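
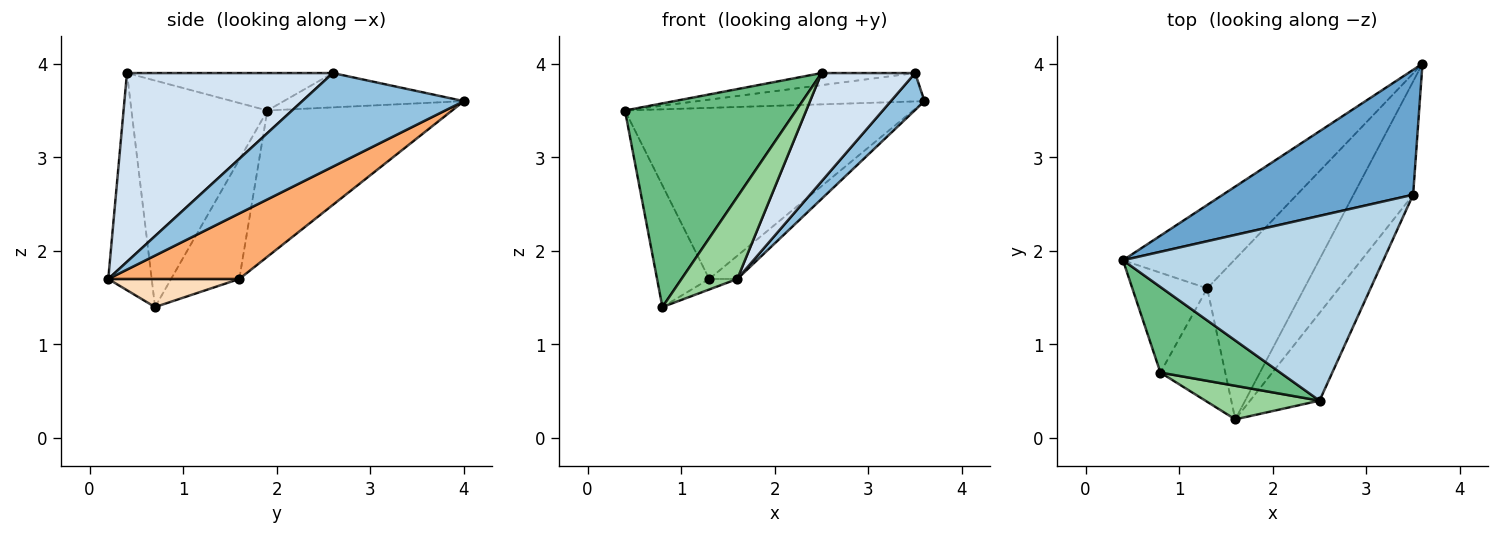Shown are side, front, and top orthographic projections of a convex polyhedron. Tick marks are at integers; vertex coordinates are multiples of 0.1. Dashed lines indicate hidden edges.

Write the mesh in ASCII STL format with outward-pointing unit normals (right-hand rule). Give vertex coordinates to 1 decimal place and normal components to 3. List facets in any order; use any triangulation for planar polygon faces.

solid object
 facet normal -0.173 0.218 0.960
  outer loop
   vertex 3.5 2.6 3.9
   vertex 3.6 4.0 3.6
   vertex 0.4 1.9 3.5
  endloop
 endfacet
 facet normal 0.831 -0.173 -0.529
  outer loop
   vertex 3.5 2.6 3.9
   vertex 1.6 0.2 1.7
   vertex 3.6 4.0 3.6
  endloop
 endfacet
 facet normal -0.142 0.065 0.988
  outer loop
   vertex 2.5 0.4 3.9
   vertex 3.5 2.6 3.9
   vertex 0.4 1.9 3.5
  endloop
 endfacet
 facet normal 0.863 -0.392 -0.317
  outer loop
   vertex 2.5 0.4 3.9
   vertex 1.6 0.2 1.7
   vertex 3.5 2.6 3.9
  endloop
 endfacet
 facet normal -0.499 0.779 -0.379
  outer loop
   vertex 1.3 1.6 1.7
   vertex 0.4 1.9 3.5
   vertex 3.6 4.0 3.6
  endloop
 endfacet
 facet normal 0.556 0.119 -0.823
  outer loop
   vertex 1.3 1.6 1.7
   vertex 3.6 4.0 3.6
   vertex 1.6 0.2 1.7
  endloop
 endfacet
 facet normal -0.711 0.544 -0.446
  outer loop
   vertex 0.8 0.7 1.4
   vertex 0.4 1.9 3.5
   vertex 1.3 1.6 1.7
  endloop
 endfacet
 facet normal 0.396 0.085 -0.914
  outer loop
   vertex 0.8 0.7 1.4
   vertex 1.3 1.6 1.7
   vertex 1.6 0.2 1.7
  endloop
 endfacet
 facet normal -0.591 -0.744 0.313
  outer loop
   vertex 0.8 0.7 1.4
   vertex 2.5 0.4 3.9
   vertex 0.4 1.9 3.5
  endloop
 endfacet
 facet normal -0.585 -0.751 0.307
  outer loop
   vertex 0.8 0.7 1.4
   vertex 1.6 0.2 1.7
   vertex 2.5 0.4 3.9
  endloop
 endfacet
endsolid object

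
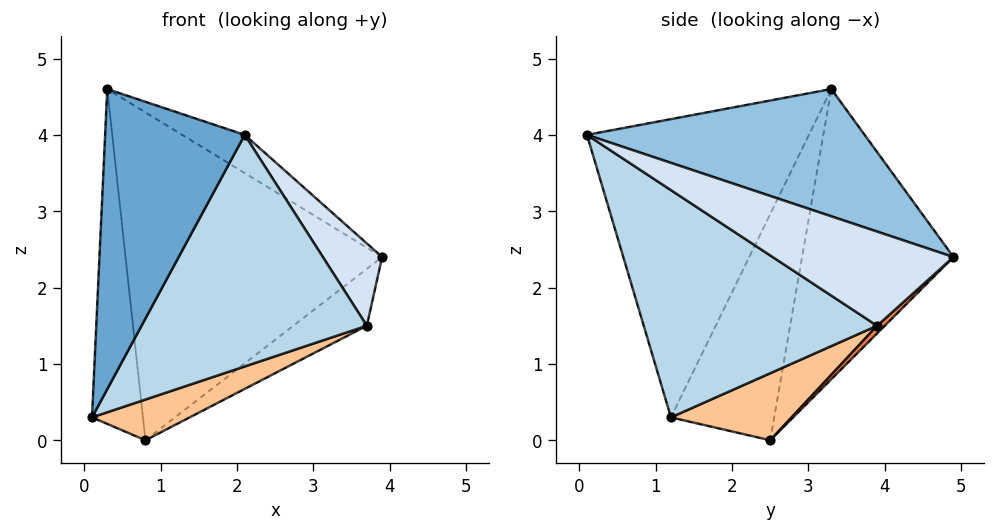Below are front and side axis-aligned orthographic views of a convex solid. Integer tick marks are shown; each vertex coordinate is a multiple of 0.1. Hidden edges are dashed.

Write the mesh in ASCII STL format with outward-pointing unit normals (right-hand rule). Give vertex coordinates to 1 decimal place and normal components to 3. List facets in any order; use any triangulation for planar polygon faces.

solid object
 facet normal -0.811 -0.510 0.287
  outer loop
   vertex 0.3 3.3 4.6
   vertex 0.1 1.2 0.3
   vertex 2.1 0.1 4.0
  endloop
 endfacet
 facet normal 0.483 0.109 0.869
  outer loop
   vertex 0.3 3.3 4.6
   vertex 2.1 0.1 4.0
   vertex 3.9 4.9 2.4
  endloop
 endfacet
 facet normal 0.618 -0.597 -0.512
  outer loop
   vertex 3.7 3.9 1.5
   vertex 2.1 0.1 4.0
   vertex 0.1 1.2 0.3
  endloop
 endfacet
 facet normal 0.942 -0.309 0.134
  outer loop
   vertex 3.7 3.9 1.5
   vertex 3.9 4.9 2.4
   vertex 2.1 0.1 4.0
  endloop
 endfacet
 facet normal 0.069 0.660 -0.748
  outer loop
   vertex 0.8 2.5 0.0
   vertex 3.9 4.9 2.4
   vertex 3.7 3.9 1.5
  endloop
 endfacet
 facet normal -0.498 0.844 -0.201
  outer loop
   vertex 0.8 2.5 0.0
   vertex 0.3 3.3 4.6
   vertex 3.9 4.9 2.4
  endloop
 endfacet
 facet normal 0.573 -0.464 -0.675
  outer loop
   vertex 0.8 2.5 0.0
   vertex 3.7 3.9 1.5
   vertex 0.1 1.2 0.3
  endloop
 endfacet
 facet normal -0.883 0.436 -0.172
  outer loop
   vertex 0.8 2.5 0.0
   vertex 0.1 1.2 0.3
   vertex 0.3 3.3 4.6
  endloop
 endfacet
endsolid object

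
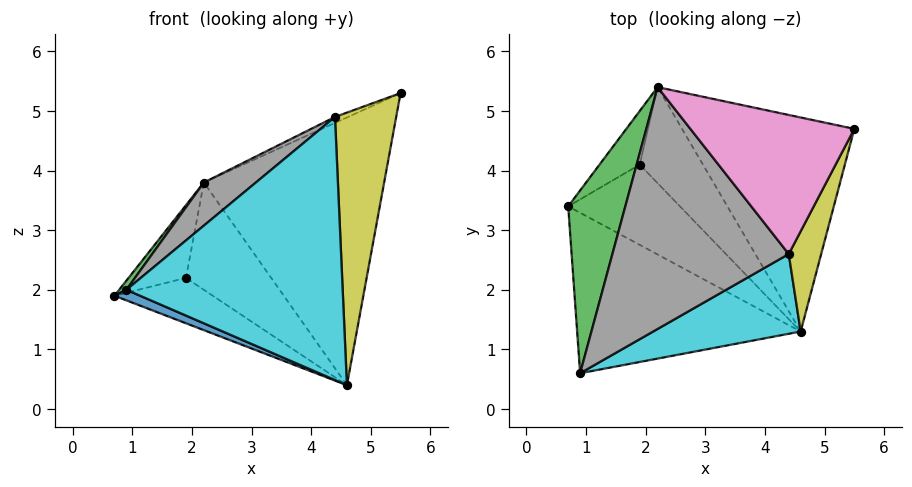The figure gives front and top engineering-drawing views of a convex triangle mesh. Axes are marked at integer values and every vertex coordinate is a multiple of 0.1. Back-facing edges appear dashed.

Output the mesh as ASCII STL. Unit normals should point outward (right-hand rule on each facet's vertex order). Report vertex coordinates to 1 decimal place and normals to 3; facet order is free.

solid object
 facet normal -0.387 -0.060 -0.920
  outer loop
   vertex 0.9 0.6 2.0
   vertex 0.7 3.4 1.9
   vertex 4.6 1.3 0.4
  endloop
 endfacet
 facet normal 0.410 0.712 -0.570
  outer loop
   vertex 2.2 5.4 3.8
   vertex 5.5 4.7 5.3
   vertex 4.6 1.3 0.4
  endloop
 endfacet
 facet normal -0.768 -0.032 0.640
  outer loop
   vertex 2.2 5.4 3.8
   vertex 0.7 3.4 1.9
   vertex 0.9 0.6 2.0
  endloop
 endfacet
 facet normal -0.069 0.491 -0.868
  outer loop
   vertex 1.9 4.1 2.2
   vertex 4.6 1.3 0.4
   vertex 0.7 3.4 1.9
  endloop
 endfacet
 facet normal -0.306 0.766 -0.565
  outer loop
   vertex 1.9 4.1 2.2
   vertex 0.7 3.4 1.9
   vertex 2.2 5.4 3.8
  endloop
 endfacet
 facet normal 0.312 0.708 -0.634
  outer loop
   vertex 1.9 4.1 2.2
   vertex 2.2 5.4 3.8
   vertex 4.6 1.3 0.4
  endloop
 endfacet
 facet normal -0.407 0.039 0.913
  outer loop
   vertex 4.4 2.6 4.9
   vertex 5.5 4.7 5.3
   vertex 2.2 5.4 3.8
  endloop
 endfacet
 facet normal -0.582 -0.143 0.801
  outer loop
   vertex 4.4 2.6 4.9
   vertex 2.2 5.4 3.8
   vertex 0.9 0.6 2.0
  endloop
 endfacet
 facet normal 0.857 -0.483 0.178
  outer loop
   vertex 4.4 2.6 4.9
   vertex 4.6 1.3 0.4
   vertex 5.5 4.7 5.3
  endloop
 endfacet
 facet normal 0.293 -0.915 0.277
  outer loop
   vertex 4.4 2.6 4.9
   vertex 0.9 0.6 2.0
   vertex 4.6 1.3 0.4
  endloop
 endfacet
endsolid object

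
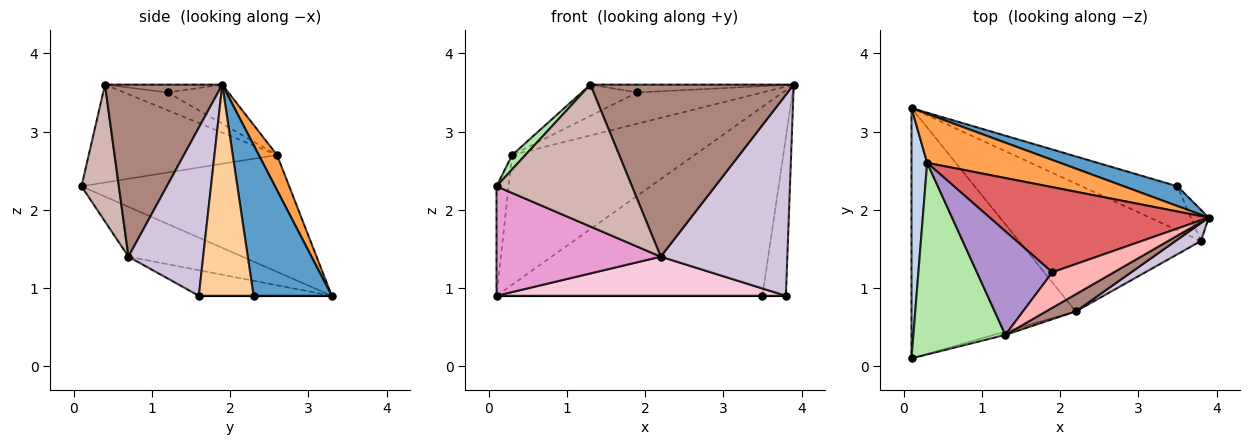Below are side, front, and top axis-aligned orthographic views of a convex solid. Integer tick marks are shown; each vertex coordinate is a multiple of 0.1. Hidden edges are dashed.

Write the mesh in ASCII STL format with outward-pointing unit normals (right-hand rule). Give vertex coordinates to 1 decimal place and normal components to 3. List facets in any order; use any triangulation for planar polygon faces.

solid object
 facet normal 0.281 0.955 0.100
  outer loop
   vertex 3.5 2.3 0.9
   vertex 0.1 3.3 0.9
   vertex 3.9 1.9 3.6
  endloop
 endfacet
 facet normal -0.989 0.058 0.132
  outer loop
   vertex 0.3 2.6 2.7
   vertex 0.1 3.3 0.9
   vertex 0.1 0.1 2.3
  endloop
 endfacet
 facet normal 0.093 0.931 0.352
  outer loop
   vertex 0.3 2.6 2.7
   vertex 3.9 1.9 3.6
   vertex 0.1 3.3 0.9
  endloop
 endfacet
 facet normal 0.916 0.393 -0.078
  outer loop
   vertex 3.8 1.6 0.9
   vertex 3.5 2.3 0.9
   vertex 3.9 1.9 3.6
  endloop
 endfacet
 facet normal 0.000 0.000 -1.000
  outer loop
   vertex 3.8 1.6 0.9
   vertex 0.1 3.3 0.9
   vertex 3.5 2.3 0.9
  endloop
 endfacet
 facet normal -0.728 -0.051 0.684
  outer loop
   vertex 1.3 0.4 3.6
   vertex 0.3 2.6 2.7
   vertex 0.1 0.1 2.3
  endloop
 endfacet
 facet normal -0.165 0.340 0.926
  outer loop
   vertex 1.9 1.2 3.5
   vertex 3.9 1.9 3.6
   vertex 0.3 2.6 2.7
  endloop
 endfacet
 facet normal -0.123 0.214 0.969
  outer loop
   vertex 1.9 1.2 3.5
   vertex 1.3 0.4 3.6
   vertex 3.9 1.9 3.6
  endloop
 endfacet
 facet normal -0.220 0.282 0.934
  outer loop
   vertex 1.9 1.2 3.5
   vertex 0.3 2.6 2.7
   vertex 1.3 0.4 3.6
  endloop
 endfacet
 facet normal 0.507 -0.859 0.077
  outer loop
   vertex 2.2 0.7 1.4
   vertex 3.8 1.6 0.9
   vertex 3.9 1.9 3.6
  endloop
 endfacet
 facet normal 0.498 -0.863 0.086
  outer loop
   vertex 2.2 0.7 1.4
   vertex 3.9 1.9 3.6
   vertex 1.3 0.4 3.6
  endloop
 endfacet
 facet normal 0.266 -0.964 -0.023
  outer loop
   vertex 2.2 0.7 1.4
   vertex 1.3 0.4 3.6
   vertex 0.1 0.1 2.3
  endloop
 endfacet
 facet normal -0.268 -0.386 -0.883
  outer loop
   vertex 2.2 0.7 1.4
   vertex 0.1 0.1 2.3
   vertex 0.1 3.3 0.9
  endloop
 endfacet
 facet normal -0.133 -0.290 -0.948
  outer loop
   vertex 2.2 0.7 1.4
   vertex 0.1 3.3 0.9
   vertex 3.8 1.6 0.9
  endloop
 endfacet
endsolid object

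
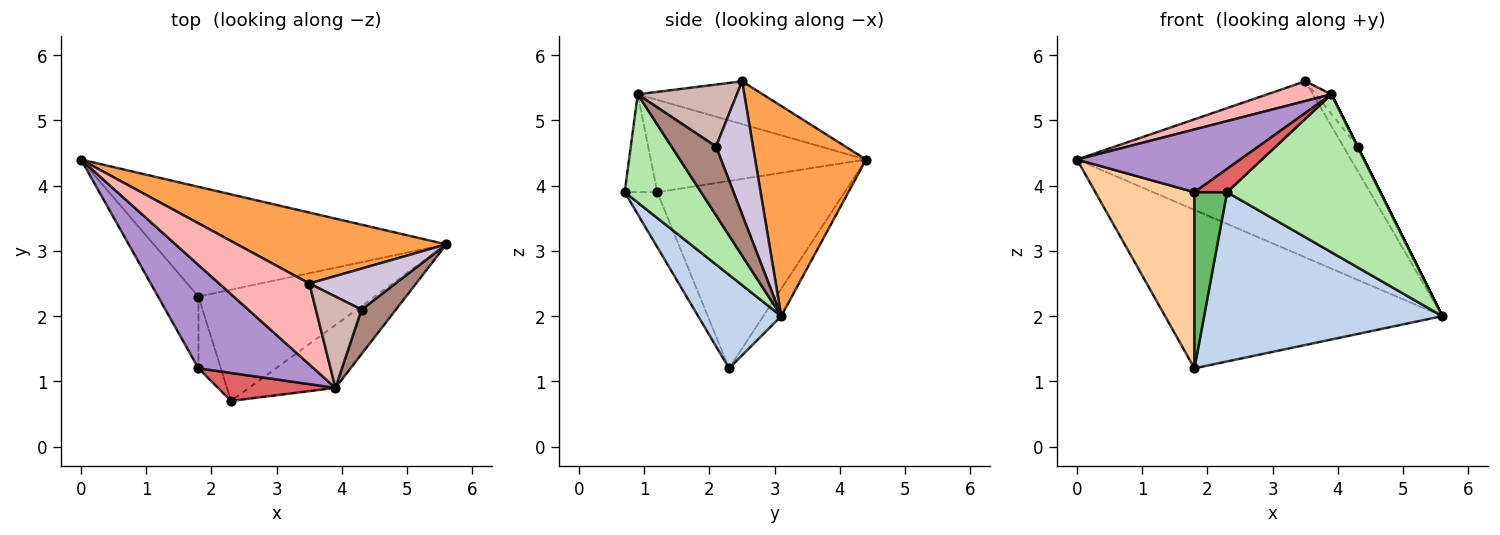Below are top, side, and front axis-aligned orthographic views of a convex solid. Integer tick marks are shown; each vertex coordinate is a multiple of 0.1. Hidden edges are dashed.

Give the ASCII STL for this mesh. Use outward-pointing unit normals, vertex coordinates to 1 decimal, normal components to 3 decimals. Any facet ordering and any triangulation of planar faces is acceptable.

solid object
 facet normal -0.053 0.821 -0.569
  outer loop
   vertex 1.8 2.3 1.2
   vertex 0.0 4.4 4.4
   vertex 5.6 3.1 2.0
  endloop
 endfacet
 facet normal 0.280 -0.802 -0.527
  outer loop
   vertex 1.8 2.3 1.2
   vertex 5.6 3.1 2.0
   vertex 2.3 0.7 3.9
  endloop
 endfacet
 facet normal 0.351 0.868 0.350
  outer loop
   vertex 3.5 2.5 5.6
   vertex 5.6 3.1 2.0
   vertex 0.0 4.4 4.4
  endloop
 endfacet
 facet normal -0.868 -0.459 -0.187
  outer loop
   vertex 1.8 1.2 3.9
   vertex 0.0 4.4 4.4
   vertex 1.8 2.3 1.2
  endloop
 endfacet
 facet normal -0.679 -0.679 -0.277
  outer loop
   vertex 1.8 1.2 3.9
   vertex 1.8 2.3 1.2
   vertex 2.3 0.7 3.9
  endloop
 endfacet
 facet normal 0.420 -0.843 -0.336
  outer loop
   vertex 3.9 0.9 5.4
   vertex 2.3 0.7 3.9
   vertex 5.6 3.1 2.0
  endloop
 endfacet
 facet normal -0.539 -0.539 0.647
  outer loop
   vertex 3.9 0.9 5.4
   vertex 1.8 1.2 3.9
   vertex 2.3 0.7 3.9
  endloop
 endfacet
 facet normal -0.419 -0.215 0.882
  outer loop
   vertex 3.9 0.9 5.4
   vertex 3.5 2.5 5.6
   vertex 0.0 4.4 4.4
  endloop
 endfacet
 facet normal -0.565 -0.428 0.705
  outer loop
   vertex 3.9 0.9 5.4
   vertex 0.0 4.4 4.4
   vertex 1.8 1.2 3.9
  endloop
 endfacet
 facet normal 0.799 0.306 0.517
  outer loop
   vertex 4.3 2.1 4.6
   vertex 5.6 3.1 2.0
   vertex 3.5 2.5 5.6
  endloop
 endfacet
 facet normal 0.894 0.000 0.447
  outer loop
   vertex 4.3 2.1 4.6
   vertex 3.9 0.9 5.4
   vertex 5.6 3.1 2.0
  endloop
 endfacet
 facet normal 0.799 0.126 0.588
  outer loop
   vertex 4.3 2.1 4.6
   vertex 3.5 2.5 5.6
   vertex 3.9 0.9 5.4
  endloop
 endfacet
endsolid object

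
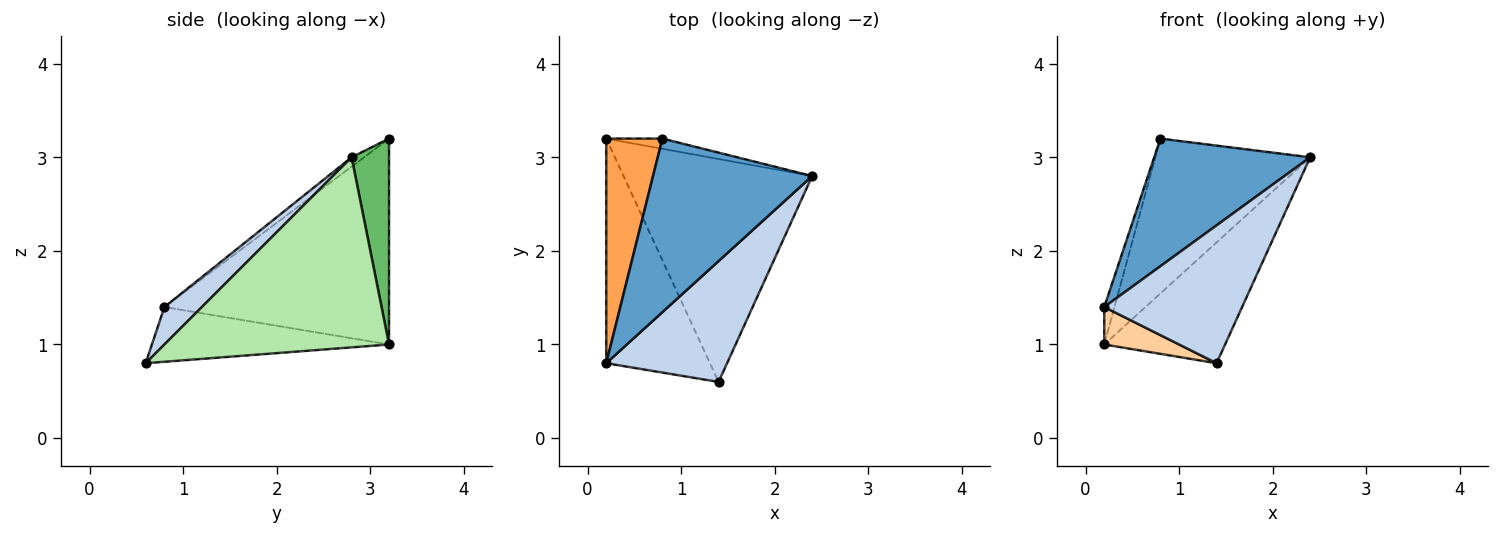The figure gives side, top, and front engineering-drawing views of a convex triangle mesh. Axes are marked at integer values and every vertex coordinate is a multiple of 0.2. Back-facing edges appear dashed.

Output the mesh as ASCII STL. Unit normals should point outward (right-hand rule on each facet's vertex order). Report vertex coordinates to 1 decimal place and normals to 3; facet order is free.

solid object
 facet normal -0.047 -0.592 0.805
  outer loop
   vertex 0.8 3.2 3.2
   vertex 0.2 0.8 1.4
   vertex 2.4 2.8 3.0
  endloop
 endfacet
 facet normal 0.200 -0.737 0.646
  outer loop
   vertex 1.4 0.6 0.8
   vertex 2.4 2.8 3.0
   vertex 0.2 0.8 1.4
  endloop
 endfacet
 facet normal -0.964 0.044 0.263
  outer loop
   vertex 0.2 3.2 1.0
   vertex 0.2 0.8 1.4
   vertex 0.8 3.2 3.2
  endloop
 endfacet
 facet normal -0.462 -0.146 -0.875
  outer loop
   vertex 0.2 3.2 1.0
   vertex 1.4 0.6 0.8
   vertex 0.2 0.8 1.4
  endloop
 endfacet
 facet normal 0.235 0.970 -0.064
  outer loop
   vertex 0.2 3.2 1.0
   vertex 0.8 3.2 3.2
   vertex 2.4 2.8 3.0
  endloop
 endfacet
 facet normal 0.663 0.357 -0.658
  outer loop
   vertex 0.2 3.2 1.0
   vertex 2.4 2.8 3.0
   vertex 1.4 0.6 0.8
  endloop
 endfacet
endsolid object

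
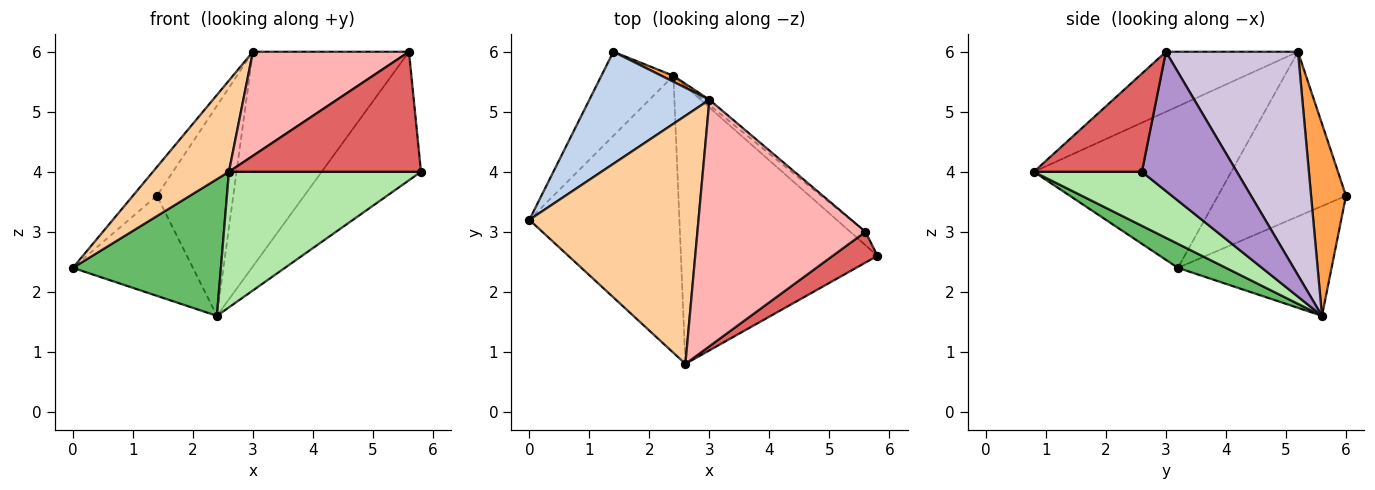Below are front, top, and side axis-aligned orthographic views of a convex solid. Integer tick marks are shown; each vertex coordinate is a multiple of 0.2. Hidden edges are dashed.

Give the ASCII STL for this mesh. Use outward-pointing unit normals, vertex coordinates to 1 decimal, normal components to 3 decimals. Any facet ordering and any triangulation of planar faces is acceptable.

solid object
 facet normal -0.700 0.547 -0.459
  outer loop
   vertex 2.4 5.6 1.6
   vertex 0.0 3.2 2.4
   vertex 1.4 6.0 3.6
  endloop
 endfacet
 facet normal -0.799 0.150 0.583
  outer loop
   vertex 3.0 5.2 6.0
   vertex 1.4 6.0 3.6
   vertex 0.0 3.2 2.4
  endloop
 endfacet
 facet normal 0.416 0.909 0.026
  outer loop
   vertex 3.0 5.2 6.0
   vertex 2.4 5.6 1.6
   vertex 1.4 6.0 3.6
  endloop
 endfacet
 facet normal -0.667 -0.257 0.699
  outer loop
   vertex 2.6 0.8 4.0
   vertex 3.0 5.2 6.0
   vertex 0.0 3.2 2.4
  endloop
 endfacet
 facet normal 0.142 -0.438 -0.888
  outer loop
   vertex 2.6 0.8 4.0
   vertex 0.0 3.2 2.4
   vertex 2.4 5.6 1.6
  endloop
 endfacet
 facet normal 0.240 -0.426 -0.872
  outer loop
   vertex 2.6 0.8 4.0
   vertex 2.4 5.6 1.6
   vertex 5.8 2.6 4.0
  endloop
 endfacet
 facet normal 0.478 -0.851 0.218
  outer loop
   vertex 5.6 3.0 6.0
   vertex 2.6 0.8 4.0
   vertex 5.8 2.6 4.0
  endloop
 endfacet
 facet normal -0.313 -0.369 0.875
  outer loop
   vertex 5.6 3.0 6.0
   vertex 3.0 5.2 6.0
   vertex 2.6 0.8 4.0
  endloop
 endfacet
 facet normal 0.689 0.721 -0.075
  outer loop
   vertex 5.6 3.0 6.0
   vertex 5.8 2.6 4.0
   vertex 2.4 5.6 1.6
  endloop
 endfacet
 facet normal 0.646 0.763 -0.019
  outer loop
   vertex 5.6 3.0 6.0
   vertex 2.4 5.6 1.6
   vertex 3.0 5.2 6.0
  endloop
 endfacet
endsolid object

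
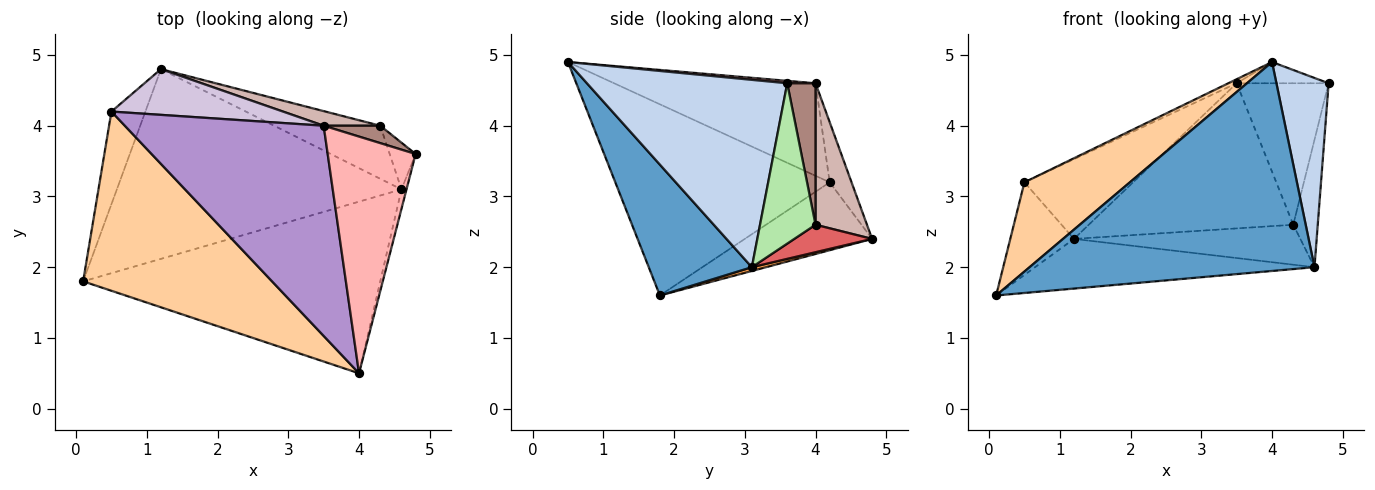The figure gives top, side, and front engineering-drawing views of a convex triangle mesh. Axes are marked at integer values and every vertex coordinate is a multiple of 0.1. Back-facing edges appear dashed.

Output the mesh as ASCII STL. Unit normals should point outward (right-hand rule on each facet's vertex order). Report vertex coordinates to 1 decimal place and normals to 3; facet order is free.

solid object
 facet normal 0.269 -0.744 -0.611
  outer loop
   vertex 4.6 3.1 2.0
   vertex 4.0 0.5 4.9
   vertex 0.1 1.8 1.6
  endloop
 endfacet
 facet normal 0.967 -0.252 -0.026
  outer loop
   vertex 4.6 3.1 2.0
   vertex 4.8 3.6 4.6
   vertex 4.0 0.5 4.9
  endloop
 endfacet
 facet normal 0.013 0.253 -0.967
  outer loop
   vertex 4.6 3.1 2.0
   vertex 0.1 1.8 1.6
   vertex 1.2 4.8 2.4
  endloop
 endfacet
 facet normal -0.671 -0.330 0.663
  outer loop
   vertex 0.5 4.2 3.2
   vertex 0.1 1.8 1.6
   vertex 4.0 0.5 4.9
  endloop
 endfacet
 facet normal -0.816 0.408 -0.408
  outer loop
   vertex 0.5 4.2 3.2
   vertex 1.2 4.8 2.4
   vertex 0.1 1.8 1.6
  endloop
 endfacet
 facet normal 0.905 0.399 -0.146
  outer loop
   vertex 4.3 4.0 2.6
   vertex 4.8 3.6 4.6
   vertex 4.6 3.1 2.0
  endloop
 endfacet
 facet normal 0.202 0.589 -0.782
  outer loop
   vertex 4.3 4.0 2.6
   vertex 4.6 3.1 2.0
   vertex 1.2 4.8 2.4
  endloop
 endfacet
 facet normal 0.027 0.089 0.996
  outer loop
   vertex 3.5 4.0 4.6
   vertex 4.0 0.5 4.9
   vertex 4.8 3.6 4.6
  endloop
 endfacet
 facet normal -0.422 0.017 0.906
  outer loop
   vertex 3.5 4.0 4.6
   vertex 0.5 4.2 3.2
   vertex 4.0 0.5 4.9
  endloop
 endfacet
 facet normal -0.172 0.854 0.490
  outer loop
   vertex 3.5 4.0 4.6
   vertex 1.2 4.8 2.4
   vertex 0.5 4.2 3.2
  endloop
 endfacet
 facet normal 0.292 0.949 0.117
  outer loop
   vertex 3.5 4.0 4.6
   vertex 4.8 3.6 4.6
   vertex 4.3 4.0 2.6
  endloop
 endfacet
 facet normal 0.243 0.965 0.097
  outer loop
   vertex 3.5 4.0 4.6
   vertex 4.3 4.0 2.6
   vertex 1.2 4.8 2.4
  endloop
 endfacet
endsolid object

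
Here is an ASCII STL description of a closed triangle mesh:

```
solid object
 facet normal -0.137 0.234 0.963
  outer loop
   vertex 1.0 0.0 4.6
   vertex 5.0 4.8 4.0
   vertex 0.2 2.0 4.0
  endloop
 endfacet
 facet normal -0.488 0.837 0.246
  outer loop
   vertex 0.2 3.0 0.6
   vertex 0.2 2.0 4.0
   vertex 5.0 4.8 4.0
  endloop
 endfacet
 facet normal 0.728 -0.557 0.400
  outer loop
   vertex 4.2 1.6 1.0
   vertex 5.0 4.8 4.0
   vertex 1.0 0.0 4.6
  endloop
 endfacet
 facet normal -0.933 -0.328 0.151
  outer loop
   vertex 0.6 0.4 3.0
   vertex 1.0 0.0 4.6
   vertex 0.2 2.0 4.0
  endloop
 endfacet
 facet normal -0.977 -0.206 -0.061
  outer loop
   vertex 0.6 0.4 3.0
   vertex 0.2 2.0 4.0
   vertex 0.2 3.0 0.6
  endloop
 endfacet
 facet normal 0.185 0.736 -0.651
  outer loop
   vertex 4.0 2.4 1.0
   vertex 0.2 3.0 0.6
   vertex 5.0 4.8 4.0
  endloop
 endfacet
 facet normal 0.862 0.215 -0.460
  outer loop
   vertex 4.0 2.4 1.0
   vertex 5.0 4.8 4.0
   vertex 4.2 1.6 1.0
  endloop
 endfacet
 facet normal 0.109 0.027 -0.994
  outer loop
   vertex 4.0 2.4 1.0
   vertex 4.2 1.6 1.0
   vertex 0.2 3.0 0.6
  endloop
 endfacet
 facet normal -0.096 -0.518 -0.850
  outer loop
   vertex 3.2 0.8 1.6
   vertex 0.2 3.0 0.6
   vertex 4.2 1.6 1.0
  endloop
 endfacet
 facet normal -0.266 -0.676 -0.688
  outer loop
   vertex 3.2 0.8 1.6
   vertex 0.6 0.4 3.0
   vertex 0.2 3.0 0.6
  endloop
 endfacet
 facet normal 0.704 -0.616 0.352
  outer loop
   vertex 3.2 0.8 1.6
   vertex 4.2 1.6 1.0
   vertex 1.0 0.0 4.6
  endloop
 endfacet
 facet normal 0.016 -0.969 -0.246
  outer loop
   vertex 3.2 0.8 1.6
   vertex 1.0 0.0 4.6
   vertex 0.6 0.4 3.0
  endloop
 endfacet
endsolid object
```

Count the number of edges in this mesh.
18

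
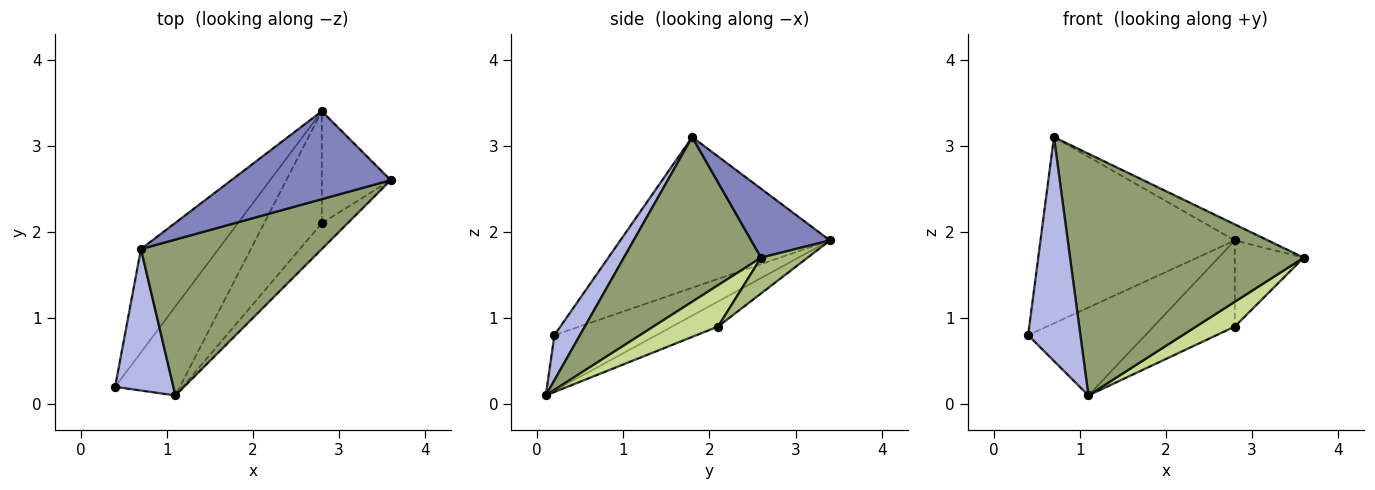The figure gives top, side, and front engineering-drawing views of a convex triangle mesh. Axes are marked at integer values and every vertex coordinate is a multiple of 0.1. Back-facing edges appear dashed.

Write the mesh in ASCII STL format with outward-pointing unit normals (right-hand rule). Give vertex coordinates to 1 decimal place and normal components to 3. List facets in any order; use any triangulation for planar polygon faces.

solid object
 facet normal -0.686 0.636 -0.353
  outer loop
   vertex 0.7 1.8 3.1
   vertex 2.8 3.4 1.9
   vertex 0.4 0.2 0.8
  endloop
 endfacet
 facet normal 0.391 0.165 0.905
  outer loop
   vertex 0.7 1.8 3.1
   vertex 3.6 2.6 1.7
   vertex 2.8 3.4 1.9
  endloop
 endfacet
 facet normal -0.521 0.600 -0.607
  outer loop
   vertex 1.1 0.1 0.1
   vertex 0.4 0.2 0.8
   vertex 2.8 3.4 1.9
  endloop
 endfacet
 facet normal 0.382 -0.781 0.494
  outer loop
   vertex 1.1 0.1 0.1
   vertex 0.7 1.8 3.1
   vertex 0.4 0.2 0.8
  endloop
 endfacet
 facet normal 0.443 -0.754 0.486
  outer loop
   vertex 1.1 0.1 0.1
   vertex 3.6 2.6 1.7
   vertex 0.7 1.8 3.1
  endloop
 endfacet
 facet normal 0.381 0.564 -0.733
  outer loop
   vertex 2.8 2.1 0.9
   vertex 2.8 3.4 1.9
   vertex 3.6 2.6 1.7
  endloop
 endfacet
 facet normal 0.756 -0.453 -0.472
  outer loop
   vertex 2.8 2.1 0.9
   vertex 3.6 2.6 1.7
   vertex 1.1 0.1 0.1
  endloop
 endfacet
 facet normal -0.326 0.576 -0.749
  outer loop
   vertex 2.8 2.1 0.9
   vertex 1.1 0.1 0.1
   vertex 2.8 3.4 1.9
  endloop
 endfacet
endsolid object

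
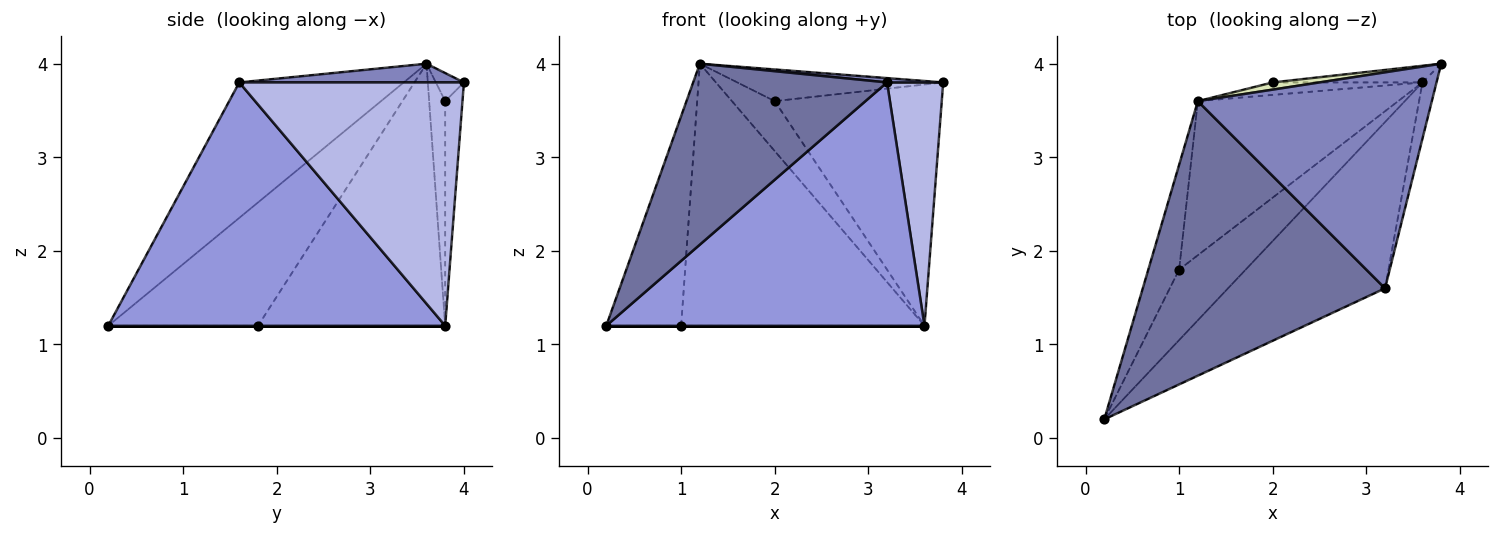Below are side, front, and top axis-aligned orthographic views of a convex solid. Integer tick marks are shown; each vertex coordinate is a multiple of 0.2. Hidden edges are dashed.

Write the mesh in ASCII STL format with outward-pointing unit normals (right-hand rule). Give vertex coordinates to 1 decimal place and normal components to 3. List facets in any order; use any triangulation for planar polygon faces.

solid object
 facet normal -0.423 -0.499 0.757
  outer loop
   vertex 3.2 1.6 3.8
   vertex 1.2 3.6 4.0
   vertex 0.2 0.2 1.2
  endloop
 endfacet
 facet normal 0.080 -0.020 0.997
  outer loop
   vertex 3.2 1.6 3.8
   vertex 3.8 4.0 3.8
   vertex 1.2 3.6 4.0
  endloop
 endfacet
 facet normal 0.658 -0.622 -0.425
  outer loop
   vertex 3.2 1.6 3.8
   vertex 0.2 0.2 1.2
   vertex 3.6 3.8 1.2
  endloop
 endfacet
 facet normal 0.969 -0.242 -0.056
  outer loop
   vertex 3.2 1.6 3.8
   vertex 3.6 3.8 1.2
   vertex 3.8 4.0 3.8
  endloop
 endfacet
 facet normal -0.873 0.436 -0.218
  outer loop
   vertex 1.0 1.8 1.2
   vertex 0.2 0.2 1.2
   vertex 1.2 3.6 4.0
  endloop
 endfacet
 facet normal 0.000 0.000 -1.000
  outer loop
   vertex 1.0 1.8 1.2
   vertex 3.6 3.8 1.2
   vertex 0.2 0.2 1.2
  endloop
 endfacet
 facet normal -0.553 0.718 -0.422
  outer loop
   vertex 1.0 1.8 1.2
   vertex 1.2 3.6 4.0
   vertex 3.6 3.8 1.2
  endloop
 endfacet
 facet normal -0.132 0.967 0.220
  outer loop
   vertex 2.0 3.8 3.6
   vertex 1.2 3.6 4.0
   vertex 3.8 4.0 3.8
  endloop
 endfacet
 facet normal -0.103 0.992 -0.068
  outer loop
   vertex 2.0 3.8 3.6
   vertex 3.8 4.0 3.8
   vertex 3.6 3.8 1.2
  endloop
 endfacet
 facet normal -0.342 0.912 -0.228
  outer loop
   vertex 2.0 3.8 3.6
   vertex 3.6 3.8 1.2
   vertex 1.2 3.6 4.0
  endloop
 endfacet
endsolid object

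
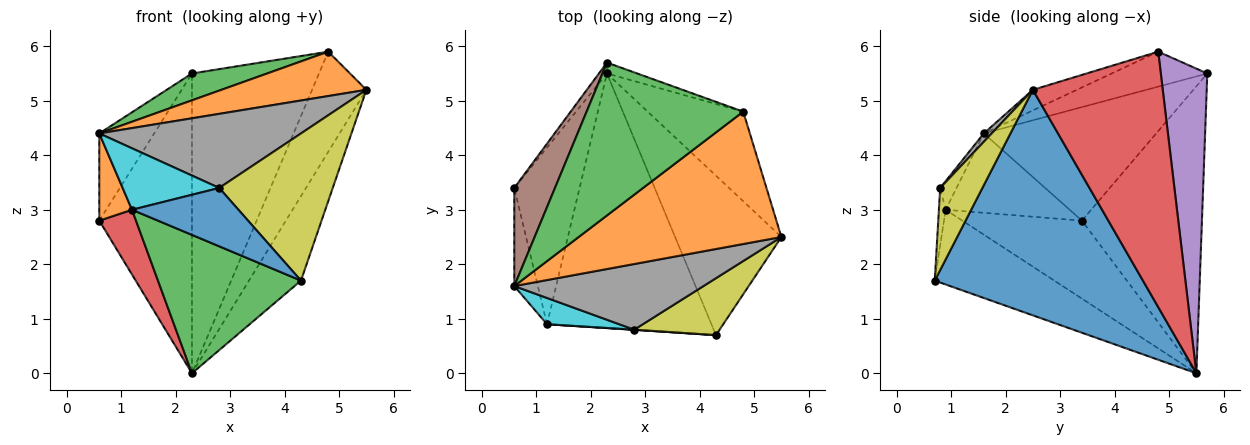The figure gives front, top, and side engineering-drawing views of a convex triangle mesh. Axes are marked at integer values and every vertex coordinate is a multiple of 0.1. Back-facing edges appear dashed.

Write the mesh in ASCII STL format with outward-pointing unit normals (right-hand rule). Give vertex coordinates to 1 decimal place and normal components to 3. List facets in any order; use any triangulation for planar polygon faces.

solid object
 facet normal 0.882 0.220 -0.416
  outer loop
   vertex 4.3 0.7 1.7
   vertex 2.3 5.5 0.0
   vertex 5.5 2.5 5.2
  endloop
 endfacet
 facet normal -0.096 -0.316 0.944
  outer loop
   vertex 4.8 4.8 5.9
   vertex 0.6 1.6 4.4
   vertex 5.5 2.5 5.2
  endloop
 endfacet
 facet normal -0.215 -0.169 0.962
  outer loop
   vertex 4.8 4.8 5.9
   vertex 2.3 5.7 5.5
   vertex 0.6 1.6 4.4
  endloop
 endfacet
 facet normal 0.872 0.365 -0.326
  outer loop
   vertex 4.8 4.8 5.9
   vertex 5.5 2.5 5.2
   vertex 2.3 5.5 0.0
  endloop
 endfacet
 facet normal 0.343 0.939 -0.034
  outer loop
   vertex 4.8 4.8 5.9
   vertex 2.3 5.5 0.0
   vertex 2.3 5.7 5.5
  endloop
 endfacet
 facet normal -0.902 0.287 0.323
  outer loop
   vertex 0.6 3.4 2.8
   vertex 0.6 1.6 4.4
   vertex 2.3 5.7 5.5
  endloop
 endfacet
 facet normal -0.791 0.611 -0.022
  outer loop
   vertex 0.6 3.4 2.8
   vertex 2.3 5.7 5.5
   vertex 2.3 5.5 0.0
  endloop
 endfacet
 facet normal 0.029 -0.748 0.663
  outer loop
   vertex 2.8 0.8 3.4
   vertex 5.5 2.5 5.2
   vertex 0.6 1.6 4.4
  endloop
 endfacet
 facet normal 0.328 -0.881 0.341
  outer loop
   vertex 2.8 0.8 3.4
   vertex 4.3 0.7 1.7
   vertex 5.5 2.5 5.2
  endloop
 endfacet
 facet normal -0.154 -0.909 0.388
  outer loop
   vertex 1.2 0.9 3.0
   vertex 2.8 0.8 3.4
   vertex 0.6 1.6 4.4
  endloop
 endfacet
 facet normal -0.063 -0.998 0.003
  outer loop
   vertex 1.2 0.9 3.0
   vertex 4.3 0.7 1.7
   vertex 2.8 0.8 3.4
  endloop
 endfacet
 facet normal -0.929 -0.245 -0.276
  outer loop
   vertex 1.2 0.9 3.0
   vertex 0.6 1.6 4.4
   vertex 0.6 3.4 2.8
  endloop
 endfacet
 facet normal -0.371 -0.443 -0.816
  outer loop
   vertex 1.2 0.9 3.0
   vertex 2.3 5.5 0.0
   vertex 4.3 0.7 1.7
  endloop
 endfacet
 facet normal -0.746 -0.229 -0.625
  outer loop
   vertex 1.2 0.9 3.0
   vertex 0.6 3.4 2.8
   vertex 2.3 5.5 0.0
  endloop
 endfacet
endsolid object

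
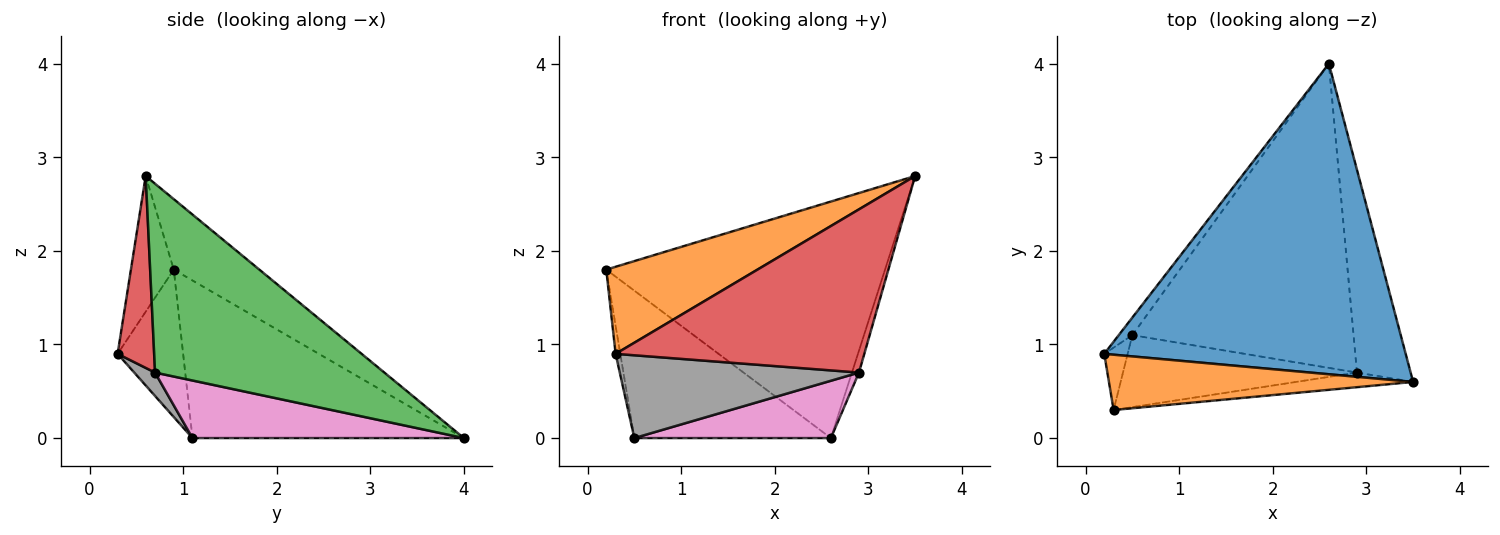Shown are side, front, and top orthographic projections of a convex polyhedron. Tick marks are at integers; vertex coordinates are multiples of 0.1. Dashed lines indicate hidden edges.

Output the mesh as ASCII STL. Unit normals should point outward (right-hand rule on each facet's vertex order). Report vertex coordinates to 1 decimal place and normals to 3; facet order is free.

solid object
 facet normal -0.183 0.596 0.782
  outer loop
   vertex 2.6 4.0 0.0
   vertex 0.2 0.9 1.8
   vertex 3.5 0.6 2.8
  endloop
 endfacet
 facet normal -0.233 -0.821 0.521
  outer loop
   vertex 0.3 0.3 0.9
   vertex 3.5 0.6 2.8
   vertex 0.2 0.9 1.8
  endloop
 endfacet
 facet normal 0.961 0.029 -0.273
  outer loop
   vertex 2.9 0.7 0.7
   vertex 2.6 4.0 0.0
   vertex 3.5 0.6 2.8
  endloop
 endfacet
 facet normal 0.145 -0.986 -0.088
  outer loop
   vertex 2.9 0.7 0.7
   vertex 3.5 0.6 2.8
   vertex 0.3 0.3 0.9
  endloop
 endfacet
 facet normal -0.808 0.585 -0.070
  outer loop
   vertex 0.5 1.1 0.0
   vertex 0.2 0.9 1.8
   vertex 2.6 4.0 0.0
  endloop
 endfacet
 facet normal -0.985 0.070 -0.156
  outer loop
   vertex 0.5 1.1 0.0
   vertex 0.3 0.3 0.9
   vertex 0.2 0.9 1.8
  endloop
 endfacet
 facet normal 0.248 -0.179 -0.952
  outer loop
   vertex 0.5 1.1 0.0
   vertex 2.6 4.0 0.0
   vertex 2.9 0.7 0.7
  endloop
 endfacet
 facet normal 0.065 -0.753 -0.655
  outer loop
   vertex 0.5 1.1 0.0
   vertex 2.9 0.7 0.7
   vertex 0.3 0.3 0.9
  endloop
 endfacet
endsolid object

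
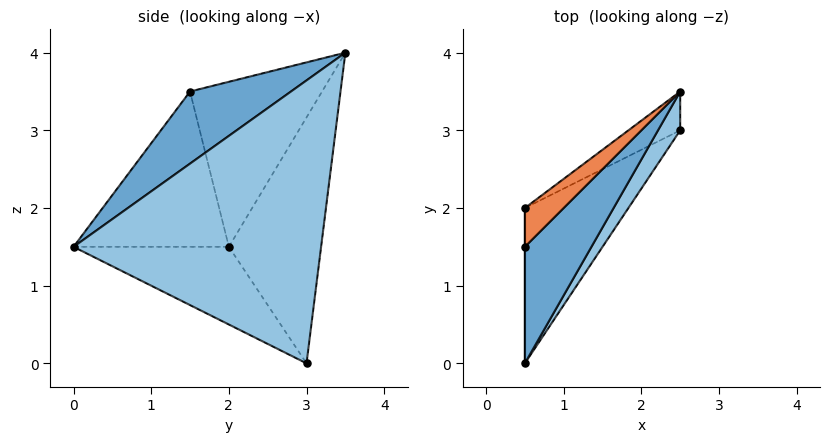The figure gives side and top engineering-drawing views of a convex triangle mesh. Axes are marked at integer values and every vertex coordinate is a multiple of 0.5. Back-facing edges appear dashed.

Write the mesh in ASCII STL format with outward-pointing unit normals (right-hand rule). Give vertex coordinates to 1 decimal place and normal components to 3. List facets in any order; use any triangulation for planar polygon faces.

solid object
 facet normal 0.545 -0.671 0.503
  outer loop
   vertex 2.5 3.5 4.0
   vertex 0.5 1.5 3.5
   vertex 0.5 0.0 1.5
  endloop
 endfacet
 facet normal 0.845 -0.530 0.066
  outer loop
   vertex 2.5 3.5 4.0
   vertex 0.5 0.0 1.5
   vertex 2.5 3.0 0.0
  endloop
 endfacet
 facet normal -1.000 0.000 0.000
  outer loop
   vertex 0.5 2.0 1.5
   vertex 0.5 0.0 1.5
   vertex 0.5 1.5 3.5
  endloop
 endfacet
 facet normal -0.600 0.000 -0.800
  outer loop
   vertex 0.5 2.0 1.5
   vertex 2.5 3.0 0.0
   vertex 0.5 0.0 1.5
  endloop
 endfacet
 facet normal -0.718 0.676 0.169
  outer loop
   vertex 0.5 2.0 1.5
   vertex 0.5 1.5 3.5
   vertex 2.5 3.5 4.0
  endloop
 endfacet
 facet normal -0.508 0.855 -0.107
  outer loop
   vertex 0.5 2.0 1.5
   vertex 2.5 3.5 4.0
   vertex 2.5 3.0 0.0
  endloop
 endfacet
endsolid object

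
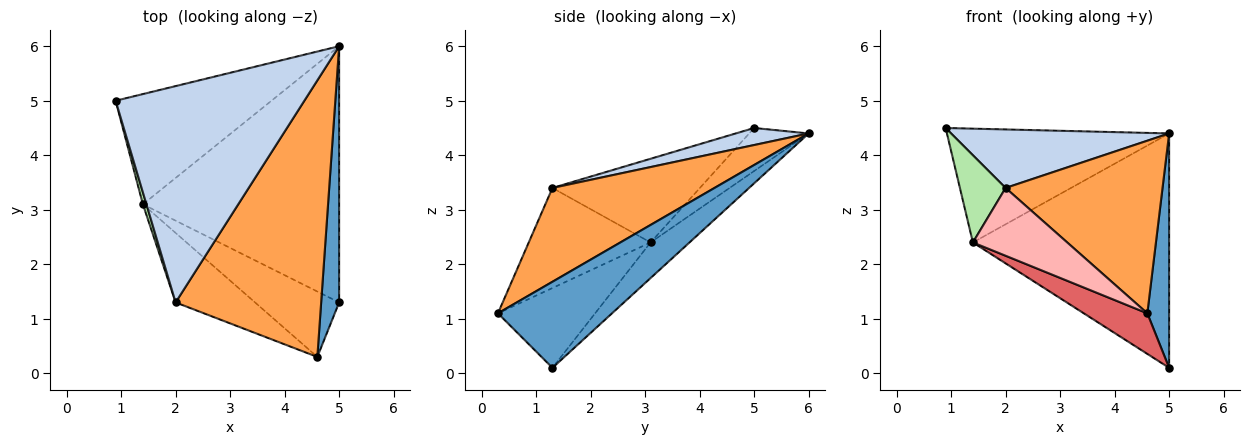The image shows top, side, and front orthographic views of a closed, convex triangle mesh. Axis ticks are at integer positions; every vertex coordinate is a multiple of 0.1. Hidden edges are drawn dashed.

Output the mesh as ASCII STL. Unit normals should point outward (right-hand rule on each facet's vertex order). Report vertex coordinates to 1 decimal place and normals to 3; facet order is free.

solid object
 facet normal 0.962 -0.184 0.201
  outer loop
   vertex 5.0 1.3 0.1
   vertex 5.0 6.0 4.4
   vertex 4.6 0.3 1.1
  endloop
 endfacet
 facet normal 0.087 -0.260 0.962
  outer loop
   vertex 2.0 1.3 3.4
   vertex 5.0 6.0 4.4
   vertex 0.9 5.0 4.5
  endloop
 endfacet
 facet normal 0.480 -0.465 0.744
  outer loop
   vertex 2.0 1.3 3.4
   vertex 4.6 0.3 1.1
   vertex 5.0 6.0 4.4
  endloop
 endfacet
 facet normal -0.189 0.705 -0.683
  outer loop
   vertex 1.4 3.1 2.4
   vertex 0.9 5.0 4.5
   vertex 5.0 6.0 4.4
  endloop
 endfacet
 facet normal -0.133 0.669 -0.731
  outer loop
   vertex 1.4 3.1 2.4
   vertex 5.0 6.0 4.4
   vertex 5.0 1.3 0.1
  endloop
 endfacet
 facet normal -0.954 -0.296 0.040
  outer loop
   vertex 1.4 3.1 2.4
   vertex 2.0 1.3 3.4
   vertex 0.9 5.0 4.5
  endloop
 endfacet
 facet normal -0.628 -0.410 -0.661
  outer loop
   vertex 1.4 3.1 2.4
   vertex 5.0 1.3 0.1
   vertex 4.6 0.3 1.1
  endloop
 endfacet
 facet normal -0.670 -0.519 -0.532
  outer loop
   vertex 1.4 3.1 2.4
   vertex 4.6 0.3 1.1
   vertex 2.0 1.3 3.4
  endloop
 endfacet
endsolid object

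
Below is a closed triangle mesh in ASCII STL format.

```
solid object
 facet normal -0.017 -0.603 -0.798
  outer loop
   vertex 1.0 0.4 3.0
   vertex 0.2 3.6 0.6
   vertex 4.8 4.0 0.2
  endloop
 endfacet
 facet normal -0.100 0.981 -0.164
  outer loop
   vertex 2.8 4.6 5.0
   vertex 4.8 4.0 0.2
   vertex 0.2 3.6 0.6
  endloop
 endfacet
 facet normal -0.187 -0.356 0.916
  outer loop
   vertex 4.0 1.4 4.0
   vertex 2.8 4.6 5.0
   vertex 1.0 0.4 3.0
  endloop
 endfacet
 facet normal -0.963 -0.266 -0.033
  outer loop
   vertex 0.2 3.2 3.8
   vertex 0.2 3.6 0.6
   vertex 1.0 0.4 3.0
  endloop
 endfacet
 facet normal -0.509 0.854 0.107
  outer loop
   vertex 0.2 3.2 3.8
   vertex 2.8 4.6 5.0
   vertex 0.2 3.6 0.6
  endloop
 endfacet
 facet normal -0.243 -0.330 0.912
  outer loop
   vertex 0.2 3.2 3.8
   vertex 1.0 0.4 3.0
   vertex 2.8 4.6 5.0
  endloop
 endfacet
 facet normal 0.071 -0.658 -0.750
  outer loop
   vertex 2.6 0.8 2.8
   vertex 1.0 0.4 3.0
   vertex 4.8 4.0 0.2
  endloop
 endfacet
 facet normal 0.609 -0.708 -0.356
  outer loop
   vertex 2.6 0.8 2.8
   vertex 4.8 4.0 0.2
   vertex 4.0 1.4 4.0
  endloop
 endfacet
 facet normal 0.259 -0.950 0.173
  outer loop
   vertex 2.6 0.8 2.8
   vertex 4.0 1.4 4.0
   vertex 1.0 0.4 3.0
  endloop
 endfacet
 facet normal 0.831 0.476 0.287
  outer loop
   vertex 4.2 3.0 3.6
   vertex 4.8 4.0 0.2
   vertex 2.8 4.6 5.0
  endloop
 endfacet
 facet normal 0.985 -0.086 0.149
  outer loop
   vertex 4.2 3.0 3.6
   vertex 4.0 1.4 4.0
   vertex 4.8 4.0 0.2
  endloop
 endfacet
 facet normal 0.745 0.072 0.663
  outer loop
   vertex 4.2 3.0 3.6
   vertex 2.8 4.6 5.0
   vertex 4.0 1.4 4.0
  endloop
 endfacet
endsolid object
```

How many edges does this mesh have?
18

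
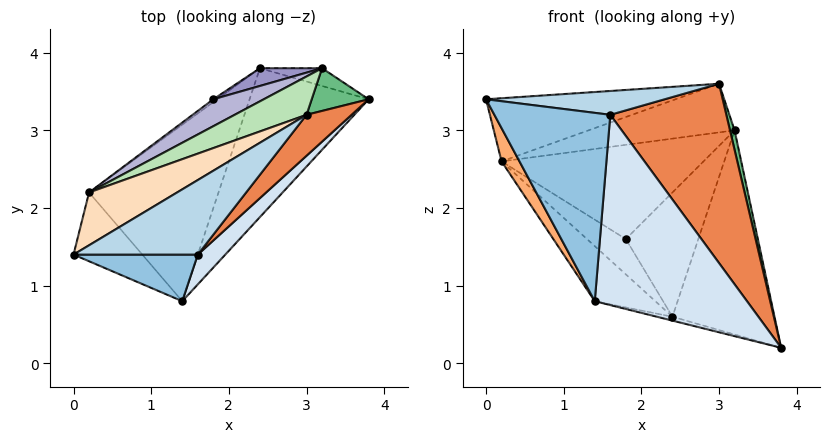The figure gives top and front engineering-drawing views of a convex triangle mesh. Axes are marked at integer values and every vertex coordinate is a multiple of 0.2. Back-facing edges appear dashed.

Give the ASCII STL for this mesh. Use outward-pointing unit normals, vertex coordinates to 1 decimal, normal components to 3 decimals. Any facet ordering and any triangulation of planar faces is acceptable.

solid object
 facet normal -0.268 0.025 -0.963
  outer loop
   vertex 2.4 3.8 0.6
   vertex 3.8 3.4 0.2
   vertex 1.4 0.8 0.8
  endloop
 endfacet
 facet normal 0.030 -0.970 0.240
  outer loop
   vertex 1.6 1.4 3.2
   vertex 0.0 1.4 3.4
   vertex 1.4 0.8 0.8
  endloop
 endfacet
 facet normal 0.118 -0.302 0.946
  outer loop
   vertex 1.6 1.4 3.2
   vertex 3.0 3.2 3.6
   vertex 0.0 1.4 3.4
  endloop
 endfacet
 facet normal 0.743 -0.662 0.104
  outer loop
   vertex 1.6 1.4 3.2
   vertex 1.4 0.8 0.8
   vertex 3.8 3.4 0.2
  endloop
 endfacet
 facet normal 0.766 -0.627 0.143
  outer loop
   vertex 1.6 1.4 3.2
   vertex 3.8 3.4 0.2
   vertex 3.0 3.2 3.6
  endloop
 endfacet
 facet normal -0.881 -0.206 -0.427
  outer loop
   vertex 0.2 2.2 2.6
   vertex 1.4 0.8 0.8
   vertex 0.0 1.4 3.4
  endloop
 endfacet
 facet normal -0.735 0.202 -0.647
  outer loop
   vertex 0.2 2.2 2.6
   vertex 2.4 3.8 0.6
   vertex 1.4 0.8 0.8
  endloop
 endfacet
 facet normal -0.449 0.685 0.573
  outer loop
   vertex 0.2 2.2 2.6
   vertex 0.0 1.4 3.4
   vertex 3.0 3.2 3.6
  endloop
 endfacet
 facet normal 0.970 -0.101 0.222
  outer loop
   vertex 3.2 3.8 3.0
   vertex 3.0 3.2 3.6
   vertex 3.8 3.4 0.2
  endloop
 endfacet
 facet normal 0.252 0.964 -0.084
  outer loop
   vertex 3.2 3.8 3.0
   vertex 3.8 3.4 0.2
   vertex 2.4 3.8 0.6
  endloop
 endfacet
 facet normal -0.448 0.702 0.553
  outer loop
   vertex 3.2 3.8 3.0
   vertex 0.2 2.2 2.6
   vertex 3.0 3.2 3.6
  endloop
 endfacet
 facet normal -0.623 0.779 -0.062
  outer loop
   vertex 1.8 3.4 1.6
   vertex 2.4 3.8 0.6
   vertex 0.2 2.2 2.6
  endloop
 endfacet
 facet normal -0.391 0.911 0.130
  outer loop
   vertex 1.8 3.4 1.6
   vertex 3.2 3.8 3.0
   vertex 2.4 3.8 0.6
  endloop
 endfacet
 facet normal -0.482 0.843 0.241
  outer loop
   vertex 1.8 3.4 1.6
   vertex 0.2 2.2 2.6
   vertex 3.2 3.8 3.0
  endloop
 endfacet
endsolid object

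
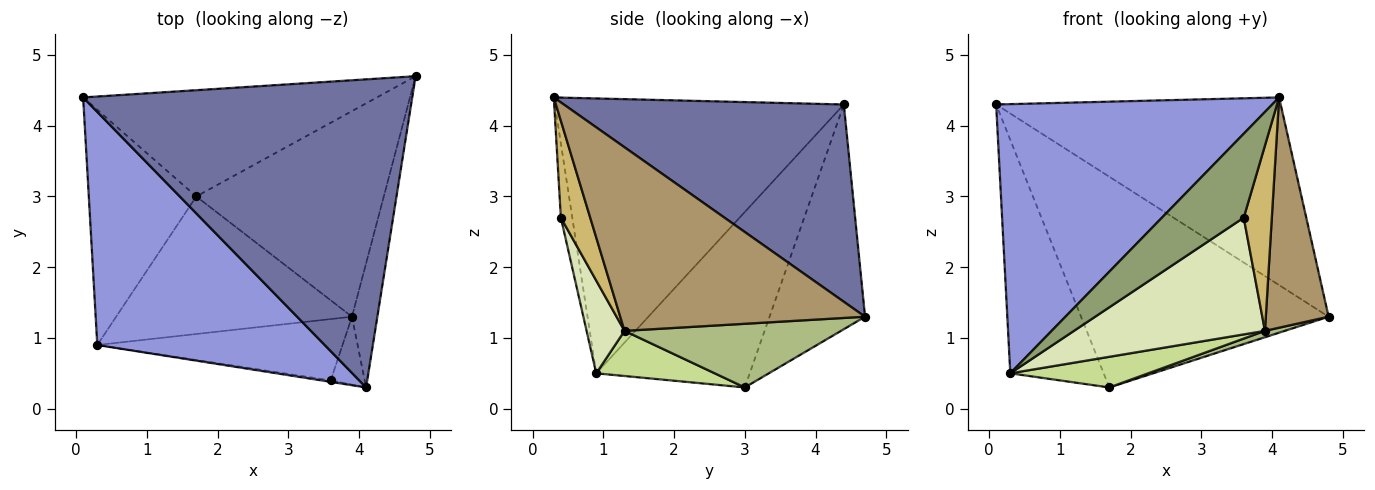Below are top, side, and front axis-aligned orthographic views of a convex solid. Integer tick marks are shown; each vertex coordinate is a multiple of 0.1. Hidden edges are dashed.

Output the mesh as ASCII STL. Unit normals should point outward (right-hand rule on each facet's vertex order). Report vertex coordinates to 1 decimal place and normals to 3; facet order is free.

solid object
 facet normal 0.456 0.463 0.760
  outer loop
   vertex 4.1 0.3 4.4
   vertex 4.8 4.7 1.3
   vertex 0.1 4.4 4.3
  endloop
 endfacet
 facet normal -0.326 0.844 -0.426
  outer loop
   vertex 1.7 3.0 0.3
   vertex 0.1 4.4 4.3
   vertex 4.8 4.7 1.3
  endloop
 endfacet
 facet normal -0.620 -0.593 0.513
  outer loop
   vertex 0.3 0.9 0.5
   vertex 4.1 0.3 4.4
   vertex 0.1 4.4 4.3
  endloop
 endfacet
 facet normal -0.757 0.460 -0.464
  outer loop
   vertex 0.3 0.9 0.5
   vertex 0.1 4.4 4.3
   vertex 1.7 3.0 0.3
  endloop
 endfacet
 facet normal -0.138 -0.990 -0.018
  outer loop
   vertex 3.6 0.4 2.7
   vertex 4.1 0.3 4.4
   vertex 0.3 0.9 0.5
  endloop
 endfacet
 facet normal 0.321 -0.029 -0.946
  outer loop
   vertex 3.9 1.3 1.1
   vertex 1.7 3.0 0.3
   vertex 4.8 4.7 1.3
  endloop
 endfacet
 facet normal 0.184 -0.214 -0.959
  outer loop
   vertex 3.9 1.3 1.1
   vertex 0.3 0.9 0.5
   vertex 1.7 3.0 0.3
  endloop
 endfacet
 facet normal 0.173 -0.872 -0.458
  outer loop
   vertex 3.9 1.3 1.1
   vertex 3.6 0.4 2.7
   vertex 0.3 0.9 0.5
  endloop
 endfacet
 facet normal 0.960 -0.246 -0.133
  outer loop
   vertex 3.9 1.3 1.1
   vertex 4.8 4.7 1.3
   vertex 4.1 0.3 4.4
  endloop
 endfacet
 facet normal 0.701 -0.670 -0.245
  outer loop
   vertex 3.9 1.3 1.1
   vertex 4.1 0.3 4.4
   vertex 3.6 0.4 2.7
  endloop
 endfacet
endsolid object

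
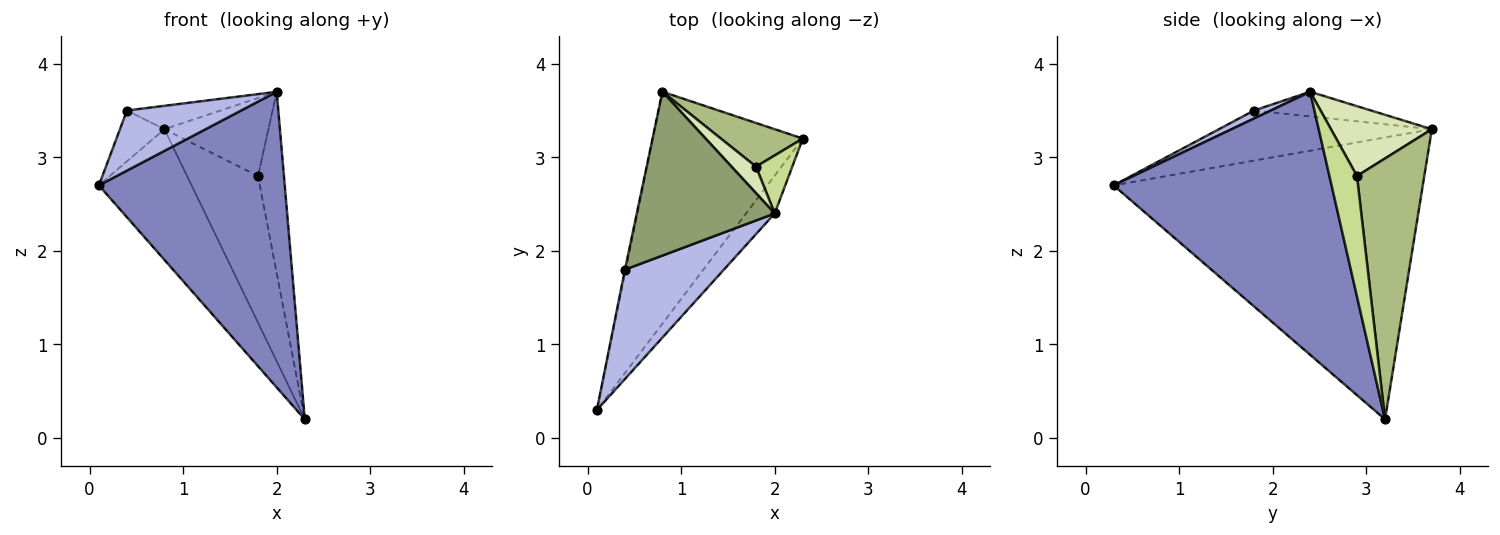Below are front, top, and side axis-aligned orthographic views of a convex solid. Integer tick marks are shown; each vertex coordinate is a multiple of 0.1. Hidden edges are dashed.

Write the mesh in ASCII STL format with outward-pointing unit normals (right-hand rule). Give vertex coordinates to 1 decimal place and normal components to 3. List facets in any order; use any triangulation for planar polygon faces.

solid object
 facet normal -0.853 0.256 -0.454
  outer loop
   vertex 0.8 3.7 3.3
   vertex 2.3 3.2 0.2
   vertex 0.1 0.3 2.7
  endloop
 endfacet
 facet normal 0.758 -0.647 -0.083
  outer loop
   vertex 2.0 2.4 3.7
   vertex 0.1 0.3 2.7
   vertex 2.3 3.2 0.2
  endloop
 endfacet
 facet normal -0.979 0.204 -0.016
  outer loop
   vertex 0.4 1.8 3.5
   vertex 0.8 3.7 3.3
   vertex 0.1 0.3 2.7
  endloop
 endfacet
 facet normal 0.071 -0.480 0.874
  outer loop
   vertex 0.4 1.8 3.5
   vertex 0.1 0.3 2.7
   vertex 2.0 2.4 3.7
  endloop
 endfacet
 facet normal -0.174 0.139 0.975
  outer loop
   vertex 0.4 1.8 3.5
   vertex 2.0 2.4 3.7
   vertex 0.8 3.7 3.3
  endloop
 endfacet
 facet normal 0.673 0.709 0.211
  outer loop
   vertex 1.8 2.9 2.8
   vertex 2.3 3.2 0.2
   vertex 0.8 3.7 3.3
  endloop
 endfacet
 facet normal 0.711 0.670 0.214
  outer loop
   vertex 1.8 2.9 2.8
   vertex 2.0 2.4 3.7
   vertex 2.3 3.2 0.2
  endloop
 endfacet
 facet normal 0.676 0.697 0.237
  outer loop
   vertex 1.8 2.9 2.8
   vertex 0.8 3.7 3.3
   vertex 2.0 2.4 3.7
  endloop
 endfacet
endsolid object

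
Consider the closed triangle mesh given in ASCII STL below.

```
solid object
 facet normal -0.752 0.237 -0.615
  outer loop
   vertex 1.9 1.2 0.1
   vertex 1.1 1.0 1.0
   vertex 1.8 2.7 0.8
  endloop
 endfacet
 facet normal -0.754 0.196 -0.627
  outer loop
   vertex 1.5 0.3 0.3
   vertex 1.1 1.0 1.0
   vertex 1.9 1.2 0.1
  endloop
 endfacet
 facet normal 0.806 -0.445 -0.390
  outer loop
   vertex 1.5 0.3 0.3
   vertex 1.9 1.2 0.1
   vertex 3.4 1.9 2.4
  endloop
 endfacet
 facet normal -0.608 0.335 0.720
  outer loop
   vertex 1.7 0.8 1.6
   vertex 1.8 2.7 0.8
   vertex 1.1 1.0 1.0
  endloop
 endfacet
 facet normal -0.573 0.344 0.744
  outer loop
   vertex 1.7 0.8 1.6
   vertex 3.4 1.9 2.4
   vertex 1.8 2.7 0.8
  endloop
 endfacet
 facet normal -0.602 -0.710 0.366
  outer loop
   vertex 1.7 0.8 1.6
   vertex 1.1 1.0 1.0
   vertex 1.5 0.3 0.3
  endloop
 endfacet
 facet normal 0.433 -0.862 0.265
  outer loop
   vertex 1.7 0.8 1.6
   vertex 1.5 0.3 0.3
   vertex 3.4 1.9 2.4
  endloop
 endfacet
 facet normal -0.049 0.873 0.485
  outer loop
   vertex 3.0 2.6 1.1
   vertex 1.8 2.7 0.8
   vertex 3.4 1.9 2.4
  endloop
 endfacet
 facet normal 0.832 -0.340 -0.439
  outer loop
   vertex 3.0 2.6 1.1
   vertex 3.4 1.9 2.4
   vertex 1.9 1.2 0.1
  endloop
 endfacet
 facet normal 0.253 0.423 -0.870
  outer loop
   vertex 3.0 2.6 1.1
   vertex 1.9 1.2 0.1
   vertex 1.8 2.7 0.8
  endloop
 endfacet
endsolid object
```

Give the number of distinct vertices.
7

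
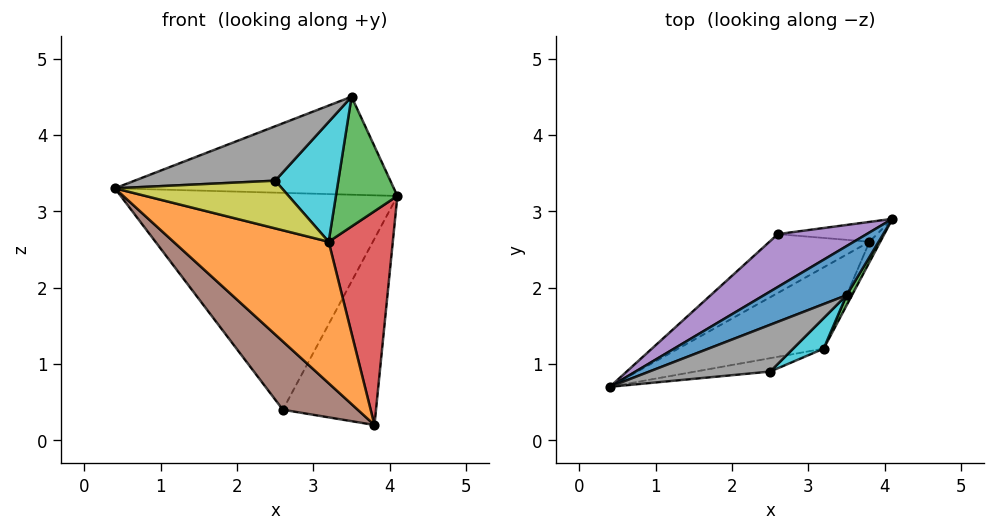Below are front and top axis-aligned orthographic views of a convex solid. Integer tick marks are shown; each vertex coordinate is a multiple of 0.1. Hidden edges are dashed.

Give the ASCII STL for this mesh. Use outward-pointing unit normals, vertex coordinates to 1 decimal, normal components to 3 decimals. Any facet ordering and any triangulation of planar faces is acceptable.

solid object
 facet normal -0.461 0.793 0.398
  outer loop
   vertex 3.5 1.9 4.5
   vertex 4.1 2.9 3.2
   vertex 0.4 0.7 3.3
  endloop
 endfacet
 facet normal 0.030 -0.867 -0.498
  outer loop
   vertex 3.2 1.2 2.6
   vertex 0.4 0.7 3.3
   vertex 3.8 2.6 0.2
  endloop
 endfacet
 facet normal 0.878 -0.478 0.037
  outer loop
   vertex 3.2 1.2 2.6
   vertex 4.1 2.9 3.2
   vertex 3.5 1.9 4.5
  endloop
 endfacet
 facet normal 0.889 -0.455 -0.043
  outer loop
   vertex 3.2 1.2 2.6
   vertex 3.8 2.6 0.2
   vertex 4.1 2.9 3.2
  endloop
 endfacet
 facet normal -0.496 0.844 0.205
  outer loop
   vertex 2.6 2.7 0.4
   vertex 0.4 0.7 3.3
   vertex 4.1 2.9 3.2
  endloop
 endfacet
 facet normal -0.169 -0.747 -0.643
  outer loop
   vertex 2.6 2.7 0.4
   vertex 3.8 2.6 0.2
   vertex 0.4 0.7 3.3
  endloop
 endfacet
 facet normal 0.065 0.992 -0.106
  outer loop
   vertex 2.6 2.7 0.4
   vertex 4.1 2.9 3.2
   vertex 3.8 2.6 0.2
  endloop
 endfacet
 facet normal 0.041 -0.758 0.651
  outer loop
   vertex 2.5 0.9 3.4
   vertex 3.5 1.9 4.5
   vertex 0.4 0.7 3.3
  endloop
 endfacet
 facet normal 0.104 -0.958 -0.268
  outer loop
   vertex 2.5 0.9 3.4
   vertex 0.4 0.7 3.3
   vertex 3.2 1.2 2.6
  endloop
 endfacet
 facet normal 0.572 -0.795 0.203
  outer loop
   vertex 2.5 0.9 3.4
   vertex 3.2 1.2 2.6
   vertex 3.5 1.9 4.5
  endloop
 endfacet
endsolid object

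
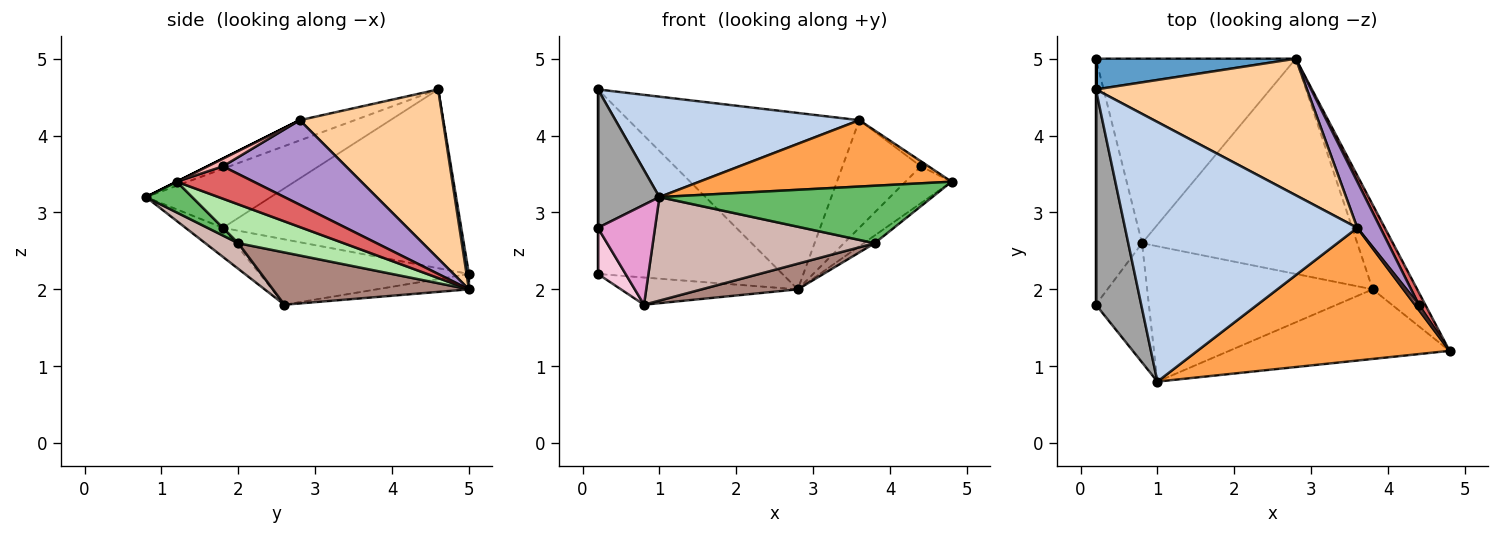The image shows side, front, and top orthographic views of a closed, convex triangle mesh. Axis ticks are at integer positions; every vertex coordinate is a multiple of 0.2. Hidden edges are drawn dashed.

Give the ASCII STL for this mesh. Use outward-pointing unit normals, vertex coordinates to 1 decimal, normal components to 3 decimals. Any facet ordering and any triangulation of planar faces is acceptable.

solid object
 facet normal 0.013 0.986 0.164
  outer loop
   vertex 0.2 5.0 2.2
   vertex 0.2 4.6 4.6
   vertex 2.8 5.0 2.0
  endloop
 endfacet
 facet normal -0.081 -0.360 0.930
  outer loop
   vertex 3.6 2.8 4.2
   vertex 0.2 4.6 4.6
   vertex 1.0 0.8 3.2
  endloop
 endfacet
 facet normal 0.000 -0.447 0.894
  outer loop
   vertex 3.6 2.8 4.2
   vertex 1.0 0.8 3.2
   vertex 4.8 1.2 3.4
  endloop
 endfacet
 facet normal 0.440 0.710 0.550
  outer loop
   vertex 3.6 2.8 4.2
   vertex 2.8 5.0 2.0
   vertex 0.2 4.6 4.6
  endloop
 endfacet
 facet normal 0.107 -0.633 -0.767
  outer loop
   vertex 3.8 2.0 2.6
   vertex 4.8 1.2 3.4
   vertex 1.0 0.8 3.2
  endloop
 endfacet
 facet normal 0.656 0.068 -0.752
  outer loop
   vertex 3.8 2.0 2.6
   vertex 2.8 5.0 2.0
   vertex 4.8 1.2 3.4
  endloop
 endfacet
 facet normal 0.845 0.507 0.169
  outer loop
   vertex 4.4 1.8 3.6
   vertex 4.8 1.2 3.4
   vertex 2.8 5.0 2.0
  endloop
 endfacet
 facet normal 0.816 0.408 0.408
  outer loop
   vertex 4.4 1.8 3.6
   vertex 3.6 2.8 4.2
   vertex 4.8 1.2 3.4
  endloop
 endfacet
 facet normal 0.822 0.523 0.224
  outer loop
   vertex 4.4 1.8 3.6
   vertex 2.8 5.0 2.0
   vertex 3.6 2.8 4.2
  endloop
 endfacet
 facet normal -0.076 0.145 -0.986
  outer loop
   vertex 0.8 2.6 1.8
   vertex 0.2 5.0 2.2
   vertex 2.8 5.0 2.0
  endloop
 endfacet
 facet normal 0.234 -0.115 -0.965
  outer loop
   vertex 0.8 2.6 1.8
   vertex 2.8 5.0 2.0
   vertex 3.8 2.0 2.6
  endloop
 endfacet
 facet normal 0.090 -0.605 -0.791
  outer loop
   vertex 0.8 2.6 1.8
   vertex 3.8 2.0 2.6
   vertex 1.0 0.8 3.2
  endloop
 endfacet
 facet normal -0.387 -0.592 -0.706
  outer loop
   vertex 0.2 1.8 2.8
   vertex 0.8 2.6 1.8
   vertex 1.0 0.8 3.2
  endloop
 endfacet
 facet normal -0.812 -0.108 -0.573
  outer loop
   vertex 0.2 1.8 2.8
   vertex 0.2 5.0 2.2
   vertex 0.8 2.6 1.8
  endloop
 endfacet
 facet normal -0.739 -0.364 0.567
  outer loop
   vertex 0.2 1.8 2.8
   vertex 1.0 0.8 3.2
   vertex 0.2 4.6 4.6
  endloop
 endfacet
 facet normal -1.000 0.000 0.000
  outer loop
   vertex 0.2 1.8 2.8
   vertex 0.2 4.6 4.6
   vertex 0.2 5.0 2.2
  endloop
 endfacet
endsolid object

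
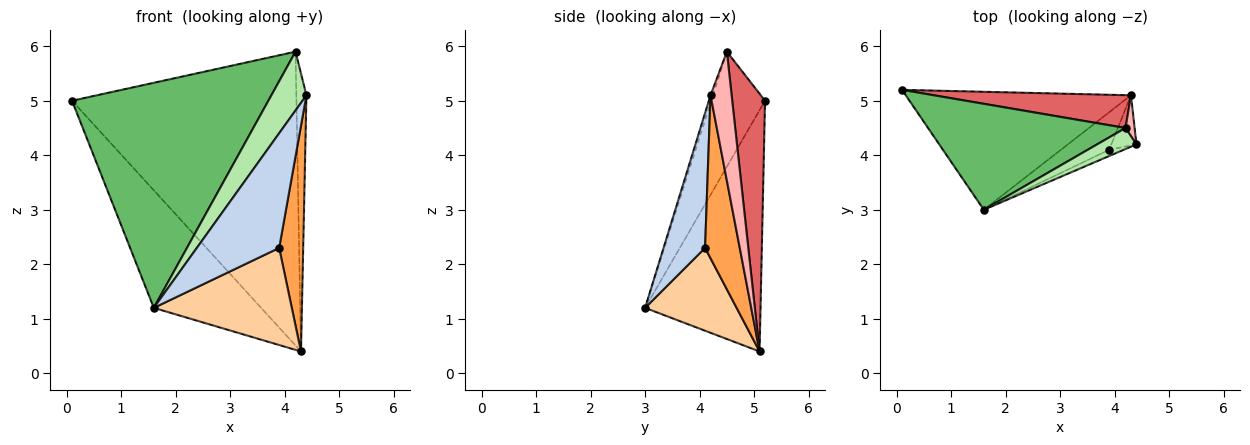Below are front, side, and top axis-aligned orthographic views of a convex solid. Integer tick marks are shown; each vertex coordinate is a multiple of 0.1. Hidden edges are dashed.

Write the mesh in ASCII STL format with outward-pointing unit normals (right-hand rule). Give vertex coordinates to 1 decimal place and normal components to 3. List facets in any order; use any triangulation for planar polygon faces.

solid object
 facet normal -0.605 0.562 -0.564
  outer loop
   vertex 4.3 5.1 0.4
   vertex 1.6 3.0 1.2
   vertex 0.1 5.2 5.0
  endloop
 endfacet
 facet normal 0.450 -0.892 -0.048
  outer loop
   vertex 3.9 4.1 2.3
   vertex 4.4 4.2 5.1
   vertex 1.6 3.0 1.2
  endloop
 endfacet
 facet normal 0.816 -0.565 -0.125
  outer loop
   vertex 3.9 4.1 2.3
   vertex 4.3 5.1 0.4
   vertex 4.4 4.2 5.1
  endloop
 endfacet
 facet normal 0.526 -0.793 -0.307
  outer loop
   vertex 3.9 4.1 2.3
   vertex 1.6 3.0 1.2
   vertex 4.3 5.1 0.4
  endloop
 endfacet
 facet normal -0.241 -0.878 0.413
  outer loop
   vertex 4.2 4.5 5.9
   vertex 0.1 5.2 5.0
   vertex 1.6 3.0 1.2
  endloop
 endfacet
 facet normal -0.065 -0.940 0.336
  outer loop
   vertex 4.2 4.5 5.9
   vertex 1.6 3.0 1.2
   vertex 4.4 4.2 5.1
  endloop
 endfacet
 facet normal 0.144 0.983 0.110
  outer loop
   vertex 4.2 4.5 5.9
   vertex 4.3 5.1 0.4
   vertex 0.1 5.2 5.0
  endloop
 endfacet
 facet normal 0.900 0.431 0.063
  outer loop
   vertex 4.2 4.5 5.9
   vertex 4.4 4.2 5.1
   vertex 4.3 5.1 0.4
  endloop
 endfacet
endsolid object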